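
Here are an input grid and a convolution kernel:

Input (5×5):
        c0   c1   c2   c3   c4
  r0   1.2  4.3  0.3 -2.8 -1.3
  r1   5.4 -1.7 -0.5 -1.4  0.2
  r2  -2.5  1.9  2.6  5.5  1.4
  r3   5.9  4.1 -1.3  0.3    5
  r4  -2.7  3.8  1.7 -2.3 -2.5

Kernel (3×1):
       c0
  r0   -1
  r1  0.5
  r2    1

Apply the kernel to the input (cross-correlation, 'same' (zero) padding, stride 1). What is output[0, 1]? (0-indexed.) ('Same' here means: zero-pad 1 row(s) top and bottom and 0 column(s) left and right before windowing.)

The receptive field on the zero-padded input at this output position is [0 / 4.3 / -1.7]. Elementwise product with the kernel and sum: 0·-1 + 4.3·0.5 + -1.7·1.

0.45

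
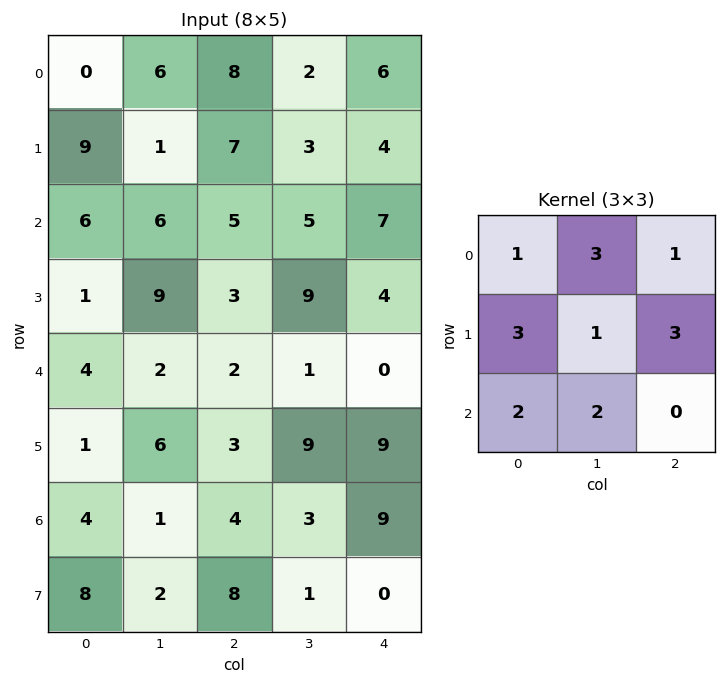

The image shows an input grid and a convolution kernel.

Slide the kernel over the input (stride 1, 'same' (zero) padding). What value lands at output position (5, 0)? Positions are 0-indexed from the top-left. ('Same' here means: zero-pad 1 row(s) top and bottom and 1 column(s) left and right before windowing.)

The receptive field on the zero-padded input at this output position is [0 4 2 / 0 1 6 / 0 4 1]. Elementwise product with the kernel and sum: 0·1 + 4·3 + 2·1 + 0·3 + 1·1 + 6·3 + 0·2 + 4·2.

41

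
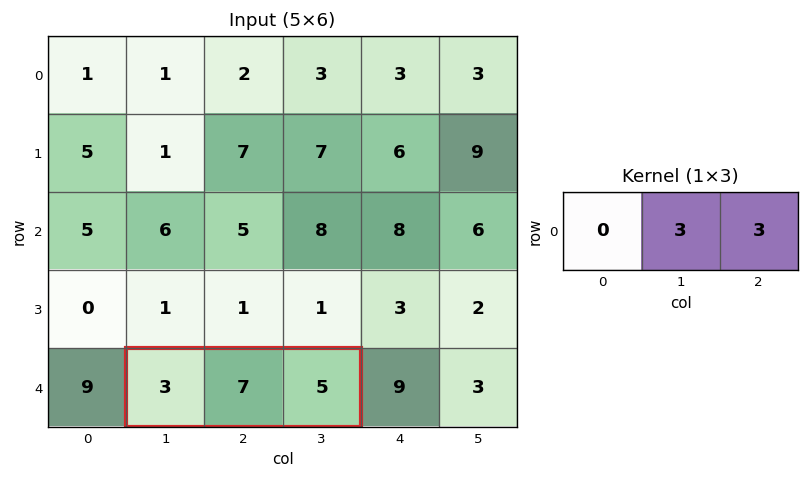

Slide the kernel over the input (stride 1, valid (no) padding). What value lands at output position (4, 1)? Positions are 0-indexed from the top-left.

36

The receptive field on the input at this output position is [3 7 5]. Elementwise product with the kernel and sum: 7·3 + 5·3.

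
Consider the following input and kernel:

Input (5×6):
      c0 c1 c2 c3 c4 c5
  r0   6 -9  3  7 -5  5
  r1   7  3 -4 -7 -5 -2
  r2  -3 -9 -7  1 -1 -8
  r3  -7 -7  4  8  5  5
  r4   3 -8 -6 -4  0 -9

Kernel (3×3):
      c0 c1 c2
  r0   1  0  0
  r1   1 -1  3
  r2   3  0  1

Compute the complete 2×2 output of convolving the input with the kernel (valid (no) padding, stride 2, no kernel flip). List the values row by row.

-18 -31
12 -14

Output[0,0]: The receptive field on the input at this output position is [6 -9 3 / 7 3 -4 / -3 -9 -7]. Elementwise product with the kernel and sum: 6·1 + 7·1 + 3·-1 + -4·3 + -3·3 + -7·1.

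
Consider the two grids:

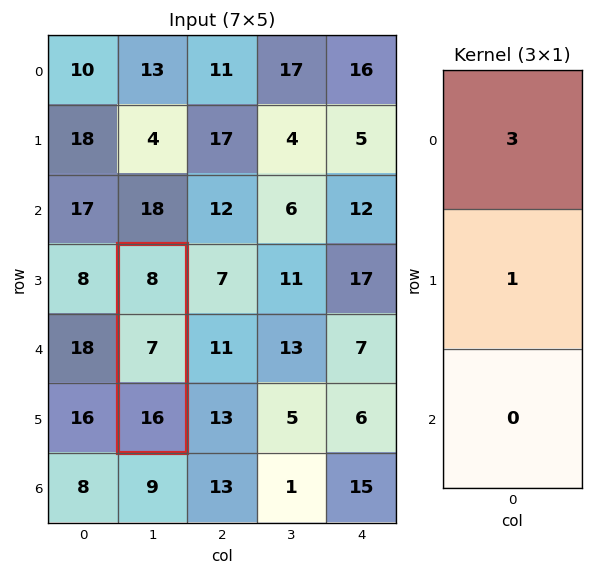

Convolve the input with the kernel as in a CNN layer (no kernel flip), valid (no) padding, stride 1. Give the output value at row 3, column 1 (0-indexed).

31

The receptive field on the input at this output position is [8 / 7 / 16]. Elementwise product with the kernel and sum: 8·3 + 7·1.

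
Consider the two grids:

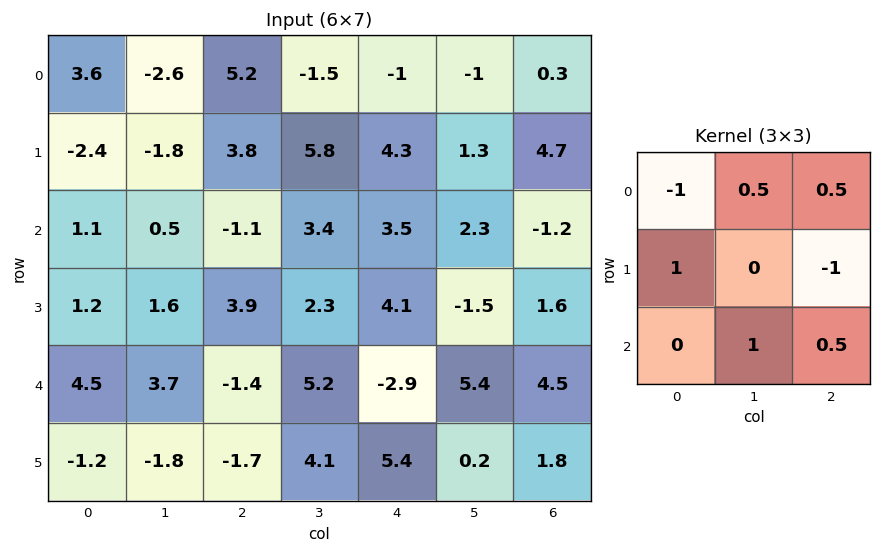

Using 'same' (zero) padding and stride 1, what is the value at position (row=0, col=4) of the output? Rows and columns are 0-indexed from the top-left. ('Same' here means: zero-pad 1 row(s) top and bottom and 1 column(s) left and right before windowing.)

4.45

The receptive field on the zero-padded input at this output position is [0 0 0 / -1.5 -1 -1 / 5.8 4.3 1.3]. Elementwise product with the kernel and sum: 0·-1 + 0·0.5 + 0·0.5 + -1.5·1 + -1·-1 + 4.3·1 + 1.3·0.5.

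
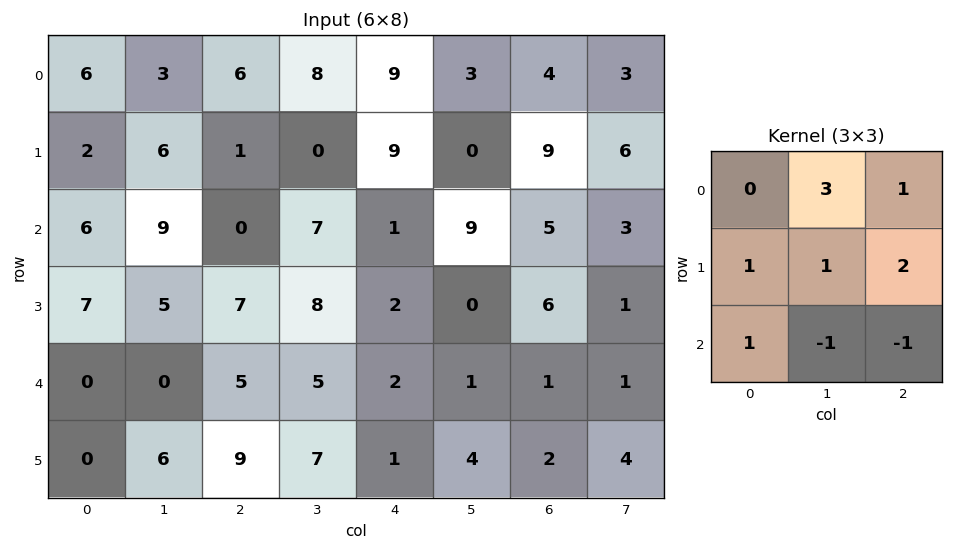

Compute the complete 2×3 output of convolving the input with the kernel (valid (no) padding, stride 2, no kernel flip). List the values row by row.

22 44 27
48 39 46

Output[0,0]: The receptive field on the input at this output position is [6 3 6 / 2 6 1 / 6 9 0]. Elementwise product with the kernel and sum: 3·3 + 6·1 + 2·1 + 6·1 + 1·2 + 6·1 + 9·-1 + 0·-1.
Output[0,1]: The receptive field on the input at this output position is [6 8 9 / 1 0 9 / 0 7 1]. Elementwise product with the kernel and sum: 8·3 + 9·1 + 1·1 + 0·1 + 9·2 + 0·1 + 7·-1 + 1·-1.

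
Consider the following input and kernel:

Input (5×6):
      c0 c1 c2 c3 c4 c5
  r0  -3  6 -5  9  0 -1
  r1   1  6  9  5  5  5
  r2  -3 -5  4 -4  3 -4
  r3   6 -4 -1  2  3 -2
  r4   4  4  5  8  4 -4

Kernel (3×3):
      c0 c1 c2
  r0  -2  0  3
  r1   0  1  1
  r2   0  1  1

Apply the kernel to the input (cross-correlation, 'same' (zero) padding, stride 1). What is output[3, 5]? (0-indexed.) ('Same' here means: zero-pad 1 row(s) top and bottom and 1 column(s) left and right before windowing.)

The receptive field on the zero-padded input at this output position is [3 -4 0 / 3 -2 0 / 4 -4 0]. Elementwise product with the kernel and sum: 3·-2 + 0·3 + -2·1 + 0·1 + -4·1 + 0·1.

-12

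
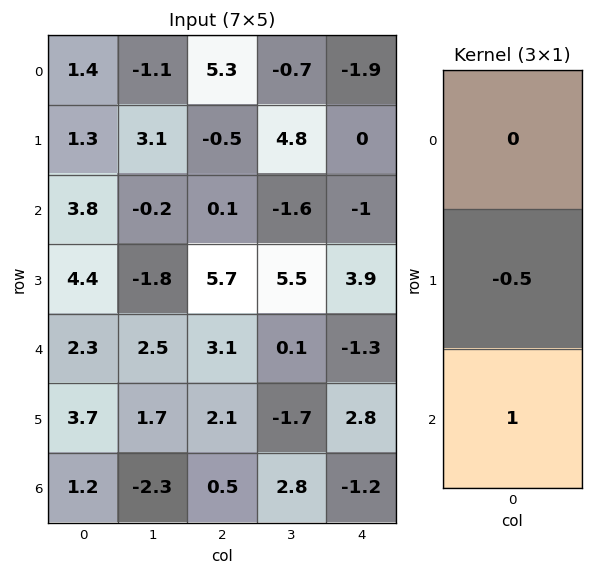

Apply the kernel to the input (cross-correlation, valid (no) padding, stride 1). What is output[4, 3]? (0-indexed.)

3.65

The receptive field on the input at this output position is [0.1 / -1.7 / 2.8]. Elementwise product with the kernel and sum: -1.7·-0.5 + 2.8·1.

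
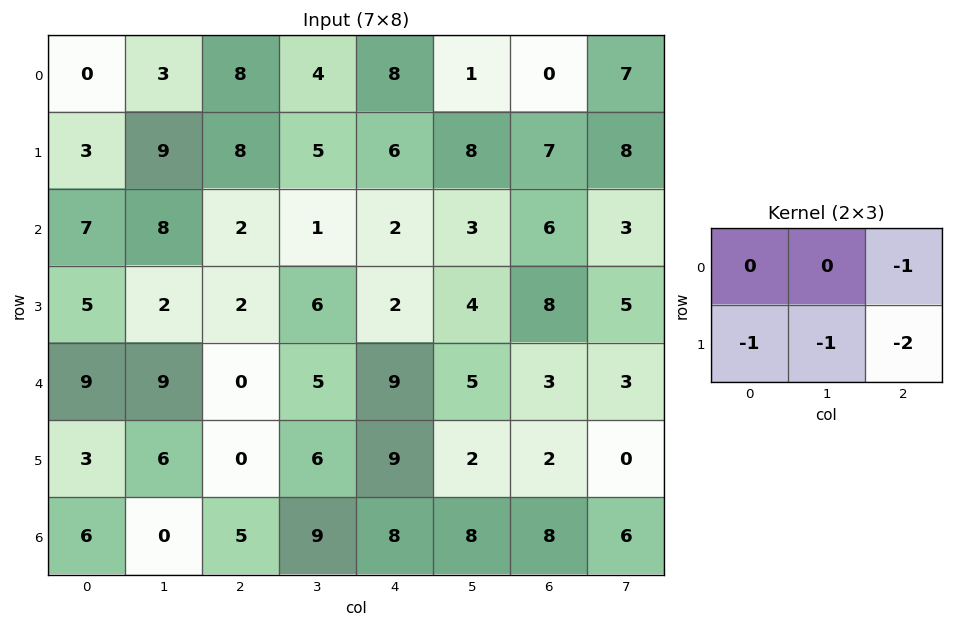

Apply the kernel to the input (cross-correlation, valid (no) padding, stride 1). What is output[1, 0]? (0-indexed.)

-27

The receptive field on the input at this output position is [3 9 8 / 7 8 2]. Elementwise product with the kernel and sum: 8·-1 + 7·-1 + 8·-1 + 2·-2.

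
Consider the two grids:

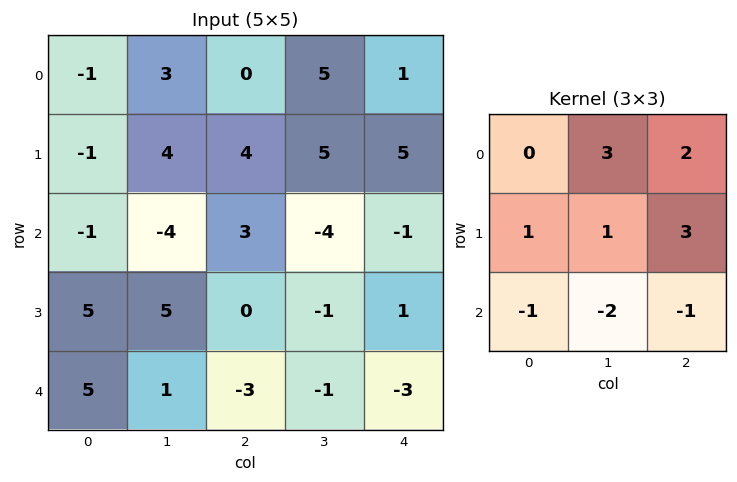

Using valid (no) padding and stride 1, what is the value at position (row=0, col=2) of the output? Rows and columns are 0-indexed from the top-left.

The receptive field on the input at this output position is [0 5 1 / 4 5 5 / 3 -4 -1]. Elementwise product with the kernel and sum: 5·3 + 1·2 + 4·1 + 5·1 + 5·3 + 3·-1 + -4·-2 + -1·-1.

47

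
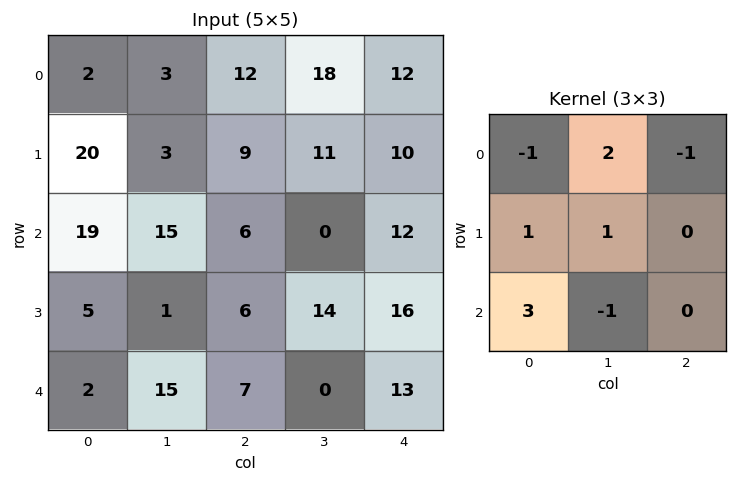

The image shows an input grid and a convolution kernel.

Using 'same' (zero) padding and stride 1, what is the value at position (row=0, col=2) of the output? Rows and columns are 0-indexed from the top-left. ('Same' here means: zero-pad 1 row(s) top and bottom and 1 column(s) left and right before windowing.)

15

The receptive field on the zero-padded input at this output position is [0 0 0 / 3 12 18 / 3 9 11]. Elementwise product with the kernel and sum: 0·-1 + 0·2 + 0·-1 + 3·1 + 12·1 + 3·3 + 9·-1.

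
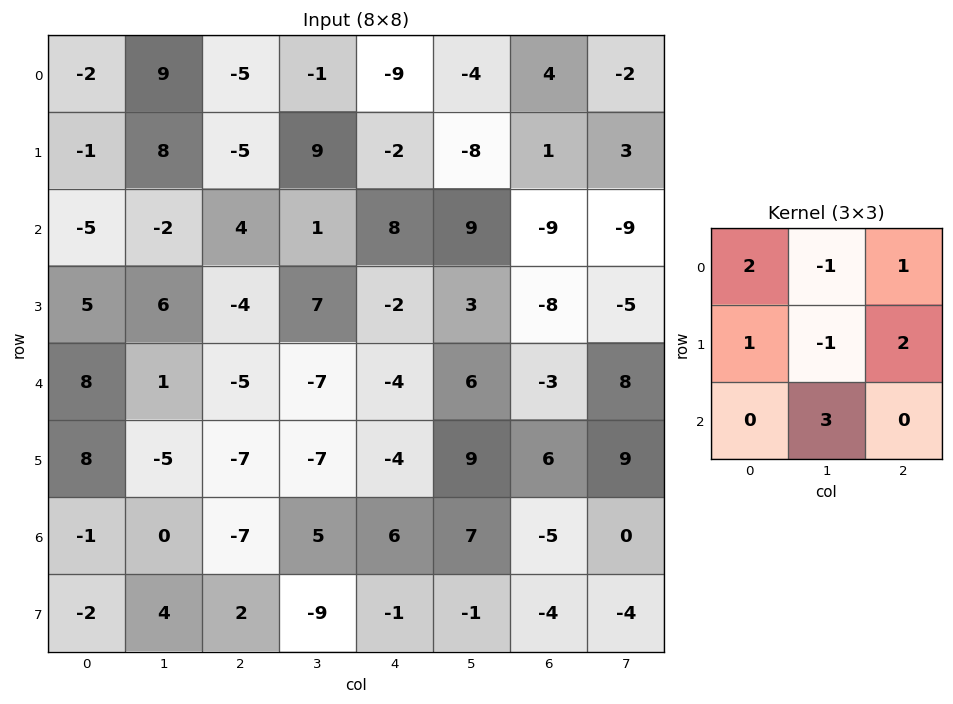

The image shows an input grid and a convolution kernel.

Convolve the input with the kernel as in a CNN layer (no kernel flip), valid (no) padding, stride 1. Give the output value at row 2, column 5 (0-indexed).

The receptive field on the input at this output position is [9 -9 -9 / 3 -8 -5 / 6 -3 8]. Elementwise product with the kernel and sum: 9·2 + -9·-1 + -9·1 + 3·1 + -8·-1 + -5·2 + -3·3.

10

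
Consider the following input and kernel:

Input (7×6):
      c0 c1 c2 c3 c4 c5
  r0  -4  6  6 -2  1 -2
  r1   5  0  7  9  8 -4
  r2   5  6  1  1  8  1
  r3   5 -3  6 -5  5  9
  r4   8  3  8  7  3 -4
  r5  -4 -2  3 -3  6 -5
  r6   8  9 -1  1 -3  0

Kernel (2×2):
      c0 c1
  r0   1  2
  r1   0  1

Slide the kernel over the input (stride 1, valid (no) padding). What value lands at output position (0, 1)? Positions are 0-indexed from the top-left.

The receptive field on the input at this output position is [6 6 / 0 7]. Elementwise product with the kernel and sum: 6·1 + 6·2 + 7·1.

25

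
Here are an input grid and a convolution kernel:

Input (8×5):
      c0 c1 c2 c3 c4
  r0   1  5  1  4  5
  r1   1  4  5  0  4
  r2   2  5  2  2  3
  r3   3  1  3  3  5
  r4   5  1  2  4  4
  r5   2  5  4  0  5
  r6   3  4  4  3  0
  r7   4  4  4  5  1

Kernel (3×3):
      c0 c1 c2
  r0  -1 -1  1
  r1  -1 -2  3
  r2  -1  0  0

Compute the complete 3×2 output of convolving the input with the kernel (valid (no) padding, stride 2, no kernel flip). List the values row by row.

Output[0,0]: The receptive field on the input at this output position is [1 5 1 / 1 4 5 / 2 5 2]. Elementwise product with the kernel and sum: 1·-1 + 5·-1 + 1·1 + 1·-1 + 4·-2 + 5·3 + 2·-1.

-1 5
-6 3
-7 5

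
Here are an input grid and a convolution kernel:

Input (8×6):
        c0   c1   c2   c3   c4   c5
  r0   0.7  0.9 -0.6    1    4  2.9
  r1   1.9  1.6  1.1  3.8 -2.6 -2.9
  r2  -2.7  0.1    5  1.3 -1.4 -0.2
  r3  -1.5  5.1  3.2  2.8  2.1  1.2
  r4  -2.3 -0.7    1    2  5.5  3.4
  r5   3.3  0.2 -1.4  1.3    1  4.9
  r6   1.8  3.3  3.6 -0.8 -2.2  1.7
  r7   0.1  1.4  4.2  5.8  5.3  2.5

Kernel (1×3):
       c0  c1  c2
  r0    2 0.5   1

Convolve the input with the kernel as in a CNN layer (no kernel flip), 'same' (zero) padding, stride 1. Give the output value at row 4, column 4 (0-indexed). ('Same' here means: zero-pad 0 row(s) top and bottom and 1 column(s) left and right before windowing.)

10.15

The receptive field on the zero-padded input at this output position is [2 5.5 3.4]. Elementwise product with the kernel and sum: 2·2 + 5.5·0.5 + 3.4·1.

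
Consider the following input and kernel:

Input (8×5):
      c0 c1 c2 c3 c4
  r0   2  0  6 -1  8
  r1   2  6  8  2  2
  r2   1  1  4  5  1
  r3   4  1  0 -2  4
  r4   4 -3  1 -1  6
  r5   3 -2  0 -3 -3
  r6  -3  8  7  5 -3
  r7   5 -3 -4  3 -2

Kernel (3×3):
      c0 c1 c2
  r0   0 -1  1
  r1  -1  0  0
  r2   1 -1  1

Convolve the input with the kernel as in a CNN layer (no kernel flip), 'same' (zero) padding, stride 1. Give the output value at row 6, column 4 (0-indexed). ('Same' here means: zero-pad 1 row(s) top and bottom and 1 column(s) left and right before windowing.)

3

The receptive field on the zero-padded input at this output position is [-3 -3 0 / 5 -3 0 / 3 -2 0]. Elementwise product with the kernel and sum: -3·-1 + 0·1 + 5·-1 + 3·1 + -2·-1 + 0·1.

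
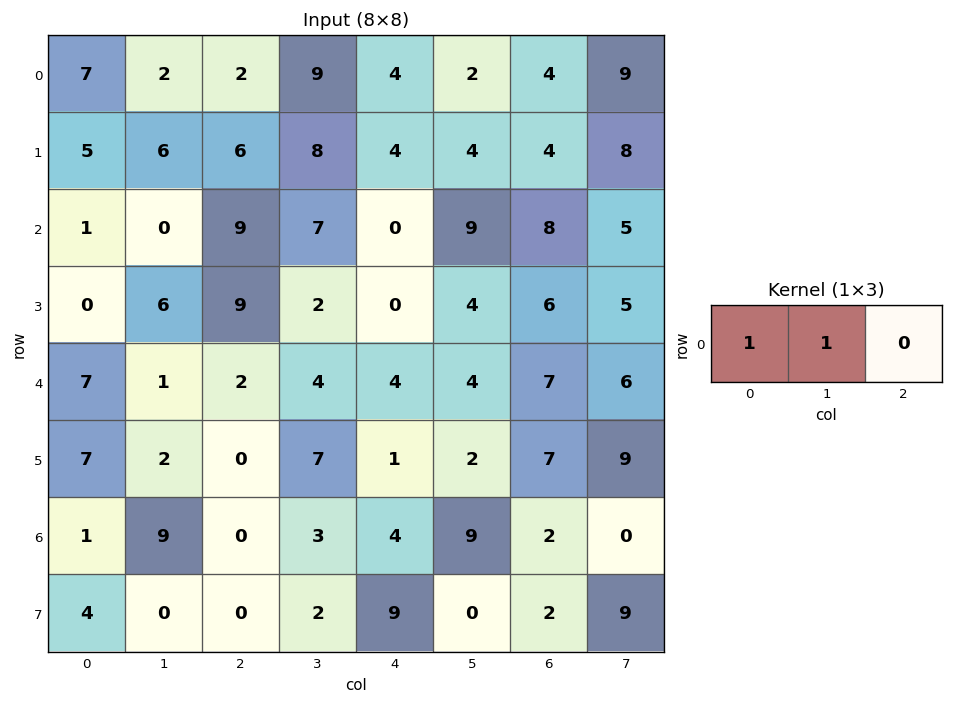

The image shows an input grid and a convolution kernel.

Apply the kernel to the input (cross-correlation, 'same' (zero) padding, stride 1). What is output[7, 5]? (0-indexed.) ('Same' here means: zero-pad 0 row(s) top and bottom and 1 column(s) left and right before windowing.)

9

The receptive field on the zero-padded input at this output position is [9 0 2]. Elementwise product with the kernel and sum: 9·1 + 0·1.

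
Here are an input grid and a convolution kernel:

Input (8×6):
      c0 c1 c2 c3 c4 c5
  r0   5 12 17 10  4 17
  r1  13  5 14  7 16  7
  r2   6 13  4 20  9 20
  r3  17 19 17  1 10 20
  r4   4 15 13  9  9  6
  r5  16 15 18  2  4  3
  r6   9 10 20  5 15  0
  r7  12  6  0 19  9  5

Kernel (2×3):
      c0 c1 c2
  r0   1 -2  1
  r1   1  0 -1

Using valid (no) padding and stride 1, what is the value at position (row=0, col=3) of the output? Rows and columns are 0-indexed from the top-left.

19

The receptive field on the input at this output position is [10 4 17 / 7 16 7]. Elementwise product with the kernel and sum: 10·1 + 4·-2 + 17·1 + 7·1 + 7·-1.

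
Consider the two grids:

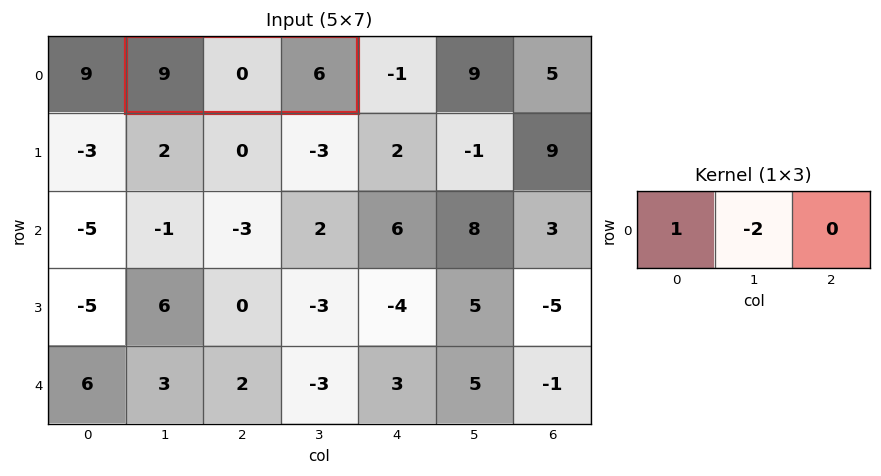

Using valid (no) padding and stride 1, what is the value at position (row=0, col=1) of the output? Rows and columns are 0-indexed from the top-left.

9

The receptive field on the input at this output position is [9 0 6]. Elementwise product with the kernel and sum: 9·1 + 0·-2.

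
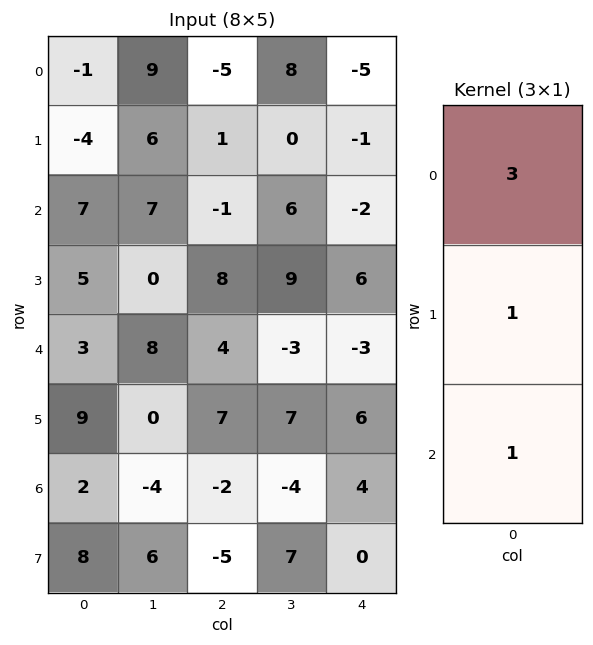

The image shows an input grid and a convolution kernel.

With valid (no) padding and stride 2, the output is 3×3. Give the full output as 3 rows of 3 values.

Output[0,0]: The receptive field on the input at this output position is [-1 / -4 / 7]. Elementwise product with the kernel and sum: -1·3 + -4·1 + 7·1.
Output[0,1]: The receptive field on the input at this output position is [-5 / 1 / -1]. Elementwise product with the kernel and sum: -5·3 + 1·1 + -1·1.

0 -15 -18
29 9 -3
20 17 1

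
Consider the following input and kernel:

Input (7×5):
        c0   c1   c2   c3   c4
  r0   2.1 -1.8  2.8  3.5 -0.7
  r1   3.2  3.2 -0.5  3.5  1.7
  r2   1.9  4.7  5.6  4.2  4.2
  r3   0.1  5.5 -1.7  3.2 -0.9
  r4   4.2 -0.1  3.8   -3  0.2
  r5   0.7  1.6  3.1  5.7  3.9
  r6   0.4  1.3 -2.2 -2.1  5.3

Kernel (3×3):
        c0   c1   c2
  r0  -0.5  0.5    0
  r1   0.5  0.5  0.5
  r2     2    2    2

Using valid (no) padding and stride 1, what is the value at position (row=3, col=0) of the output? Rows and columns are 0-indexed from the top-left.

The receptive field on the input at this output position is [0.1 5.5 -1.7 / 4.2 -0.1 3.8 / 0.7 1.6 3.1]. Elementwise product with the kernel and sum: 0.1·-0.5 + 5.5·0.5 + 4.2·0.5 + -0.1·0.5 + 3.8·0.5 + 0.7·2 + 1.6·2 + 3.1·2.

17.45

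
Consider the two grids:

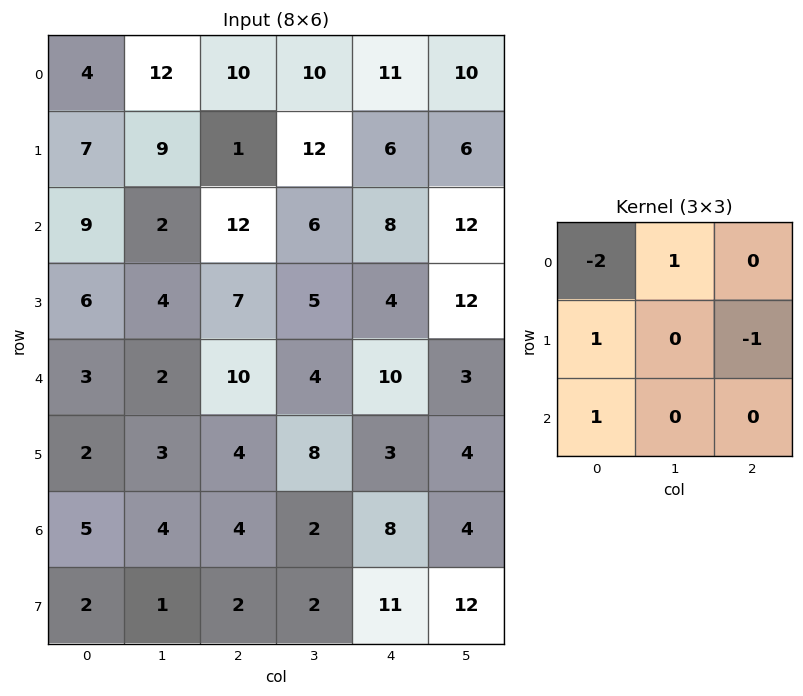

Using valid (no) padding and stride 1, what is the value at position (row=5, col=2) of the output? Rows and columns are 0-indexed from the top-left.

-2

The receptive field on the input at this output position is [4 8 3 / 4 2 8 / 2 2 11]. Elementwise product with the kernel and sum: 4·-2 + 8·1 + 4·1 + 8·-1 + 2·1.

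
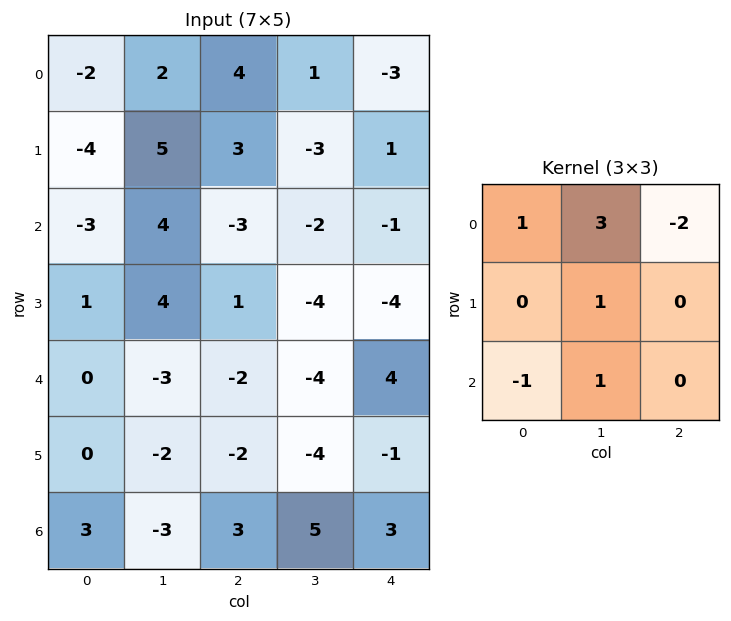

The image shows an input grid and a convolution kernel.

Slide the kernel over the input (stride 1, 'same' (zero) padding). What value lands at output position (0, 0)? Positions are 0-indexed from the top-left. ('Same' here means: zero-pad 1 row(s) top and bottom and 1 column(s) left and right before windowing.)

-6

The receptive field on the zero-padded input at this output position is [0 0 0 / 0 -2 2 / 0 -4 5]. Elementwise product with the kernel and sum: 0·1 + 0·3 + 0·-2 + -2·1 + 0·-1 + -4·1.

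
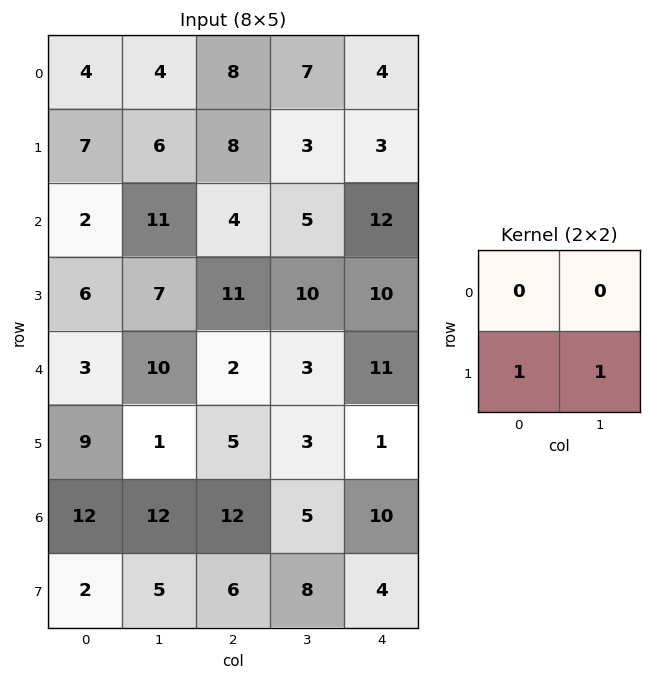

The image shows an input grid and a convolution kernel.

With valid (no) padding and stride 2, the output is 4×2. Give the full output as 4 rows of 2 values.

13 11
13 21
10 8
7 14

Output[0,0]: The receptive field on the input at this output position is [4 4 / 7 6]. Elementwise product with the kernel and sum: 7·1 + 6·1.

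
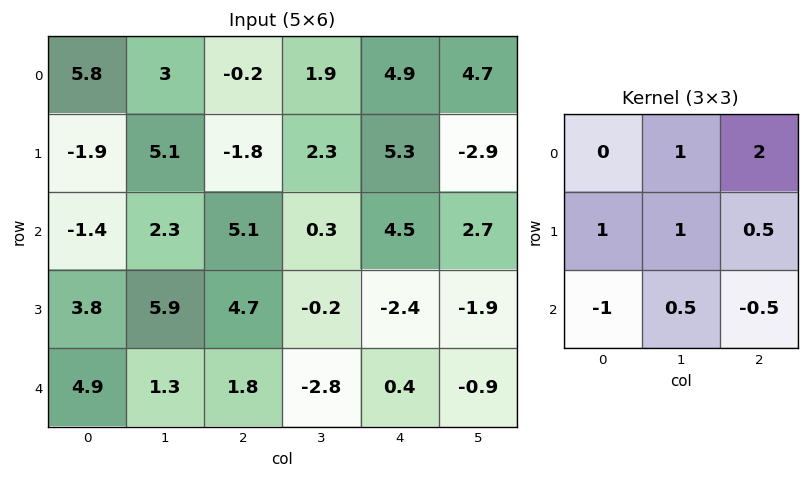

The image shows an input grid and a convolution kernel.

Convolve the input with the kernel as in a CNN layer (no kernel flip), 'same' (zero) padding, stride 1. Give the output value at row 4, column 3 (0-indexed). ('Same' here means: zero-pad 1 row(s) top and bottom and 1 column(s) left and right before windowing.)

The receptive field on the zero-padded input at this output position is [4.7 -0.2 -2.4 / 1.8 -2.8 0.4 / 0 0 0]. Elementwise product with the kernel and sum: -0.2·1 + -2.4·2 + 1.8·1 + -2.8·1 + 0.4·0.5 + 0·-1 + 0·0.5 + 0·-0.5.

-5.8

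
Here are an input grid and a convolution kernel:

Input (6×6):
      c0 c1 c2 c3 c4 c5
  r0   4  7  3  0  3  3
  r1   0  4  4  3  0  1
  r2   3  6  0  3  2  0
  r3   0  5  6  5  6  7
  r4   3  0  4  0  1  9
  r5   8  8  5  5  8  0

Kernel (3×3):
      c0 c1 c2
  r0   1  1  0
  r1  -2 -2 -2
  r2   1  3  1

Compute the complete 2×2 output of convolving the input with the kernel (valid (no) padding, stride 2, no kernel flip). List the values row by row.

Output[0,0]: The receptive field on the input at this output position is [4 7 3 / 0 4 4 / 3 6 0]. Elementwise product with the kernel and sum: 4·1 + 7·1 + 0·-2 + 4·-2 + 4·-2 + 3·1 + 6·3 + 0·1.

16 0
-6 -26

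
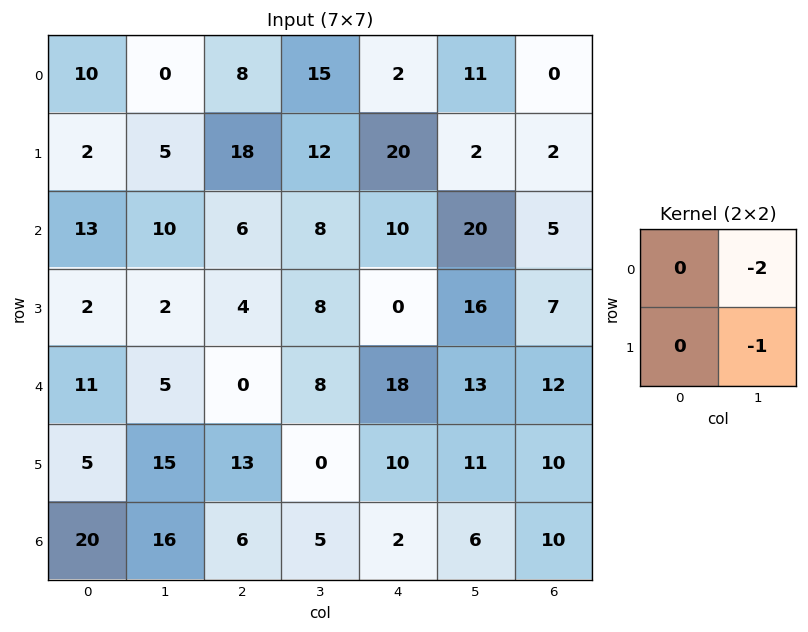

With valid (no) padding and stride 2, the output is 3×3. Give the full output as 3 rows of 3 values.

-5 -42 -24
-22 -24 -56
-25 -16 -37

Output[0,0]: The receptive field on the input at this output position is [10 0 / 2 5]. Elementwise product with the kernel and sum: 0·-2 + 5·-1.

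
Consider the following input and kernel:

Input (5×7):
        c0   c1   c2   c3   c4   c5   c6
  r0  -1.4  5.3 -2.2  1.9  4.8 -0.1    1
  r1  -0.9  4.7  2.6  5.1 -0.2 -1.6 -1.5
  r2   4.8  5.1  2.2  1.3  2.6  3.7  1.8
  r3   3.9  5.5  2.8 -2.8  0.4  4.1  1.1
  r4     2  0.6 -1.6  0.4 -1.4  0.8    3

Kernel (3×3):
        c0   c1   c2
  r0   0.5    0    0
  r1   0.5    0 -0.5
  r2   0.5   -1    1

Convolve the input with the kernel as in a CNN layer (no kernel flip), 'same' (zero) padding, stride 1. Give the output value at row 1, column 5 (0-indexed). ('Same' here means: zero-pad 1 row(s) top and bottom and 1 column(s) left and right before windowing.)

The receptive field on the zero-padded input at this output position is [4.8 -0.1 1 / -0.2 -1.6 -1.5 / 2.6 3.7 1.8]. Elementwise product with the kernel and sum: 4.8·0.5 + -0.2·0.5 + -1.5·-0.5 + 2.6·0.5 + 3.7·-1 + 1.8·1.

2.45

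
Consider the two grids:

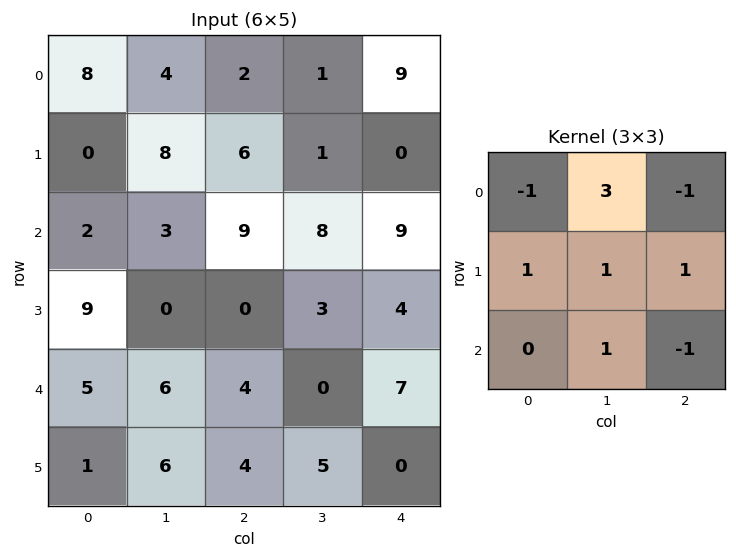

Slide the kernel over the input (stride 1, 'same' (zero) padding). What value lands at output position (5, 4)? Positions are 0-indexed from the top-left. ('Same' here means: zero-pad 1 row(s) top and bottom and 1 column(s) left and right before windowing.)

The receptive field on the zero-padded input at this output position is [0 7 0 / 5 0 0 / 0 0 0]. Elementwise product with the kernel and sum: 0·-1 + 7·3 + 0·-1 + 5·1 + 0·1 + 0·1 + 0·1 + 0·-1.

26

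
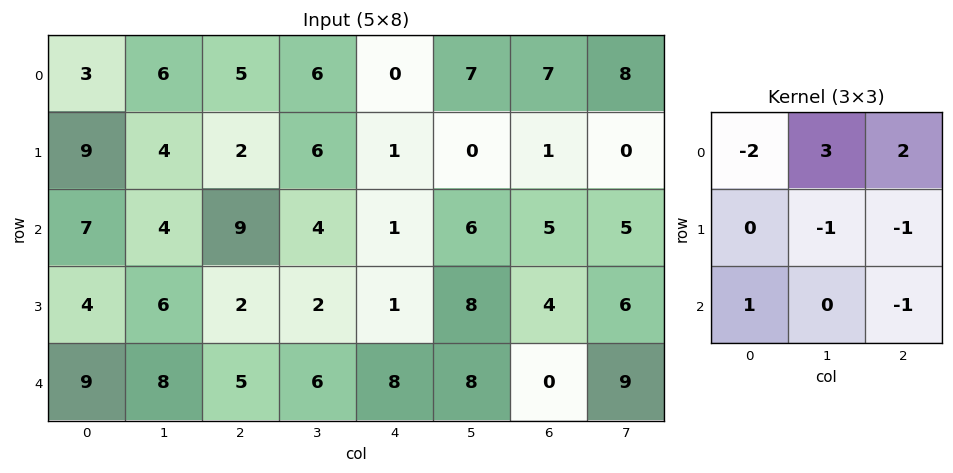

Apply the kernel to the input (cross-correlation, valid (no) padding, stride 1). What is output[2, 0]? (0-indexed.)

12

The receptive field on the input at this output position is [7 4 9 / 4 6 2 / 9 8 5]. Elementwise product with the kernel and sum: 7·-2 + 4·3 + 9·2 + 6·-1 + 2·-1 + 9·1 + 5·-1.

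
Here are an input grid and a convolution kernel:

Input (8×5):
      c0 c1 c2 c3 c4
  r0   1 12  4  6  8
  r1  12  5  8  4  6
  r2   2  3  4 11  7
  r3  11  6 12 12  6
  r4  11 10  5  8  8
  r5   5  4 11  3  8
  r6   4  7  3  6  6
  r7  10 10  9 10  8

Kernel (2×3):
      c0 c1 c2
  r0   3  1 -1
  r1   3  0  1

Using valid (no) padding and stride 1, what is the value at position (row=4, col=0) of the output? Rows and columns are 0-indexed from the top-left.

64

The receptive field on the input at this output position is [11 10 5 / 5 4 11]. Elementwise product with the kernel and sum: 11·3 + 10·1 + 5·-1 + 5·3 + 11·1.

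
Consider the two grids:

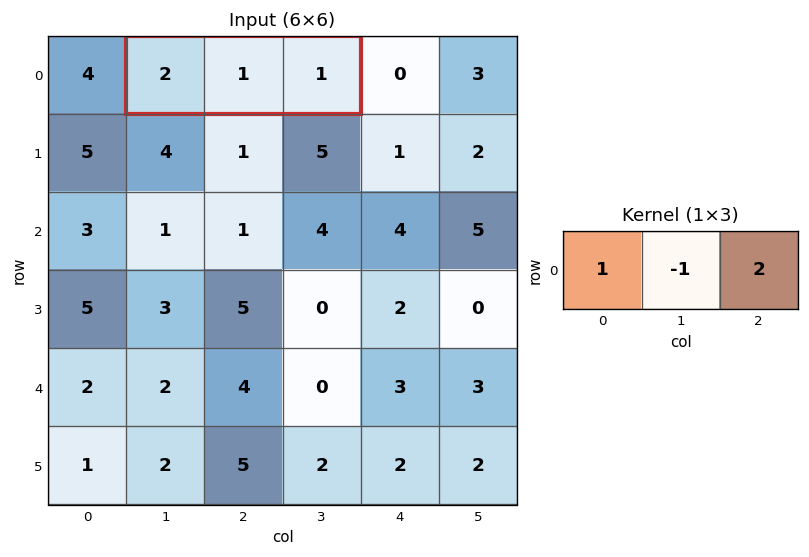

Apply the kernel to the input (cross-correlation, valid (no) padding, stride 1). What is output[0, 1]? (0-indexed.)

3

The receptive field on the input at this output position is [2 1 1]. Elementwise product with the kernel and sum: 2·1 + 1·-1 + 1·2.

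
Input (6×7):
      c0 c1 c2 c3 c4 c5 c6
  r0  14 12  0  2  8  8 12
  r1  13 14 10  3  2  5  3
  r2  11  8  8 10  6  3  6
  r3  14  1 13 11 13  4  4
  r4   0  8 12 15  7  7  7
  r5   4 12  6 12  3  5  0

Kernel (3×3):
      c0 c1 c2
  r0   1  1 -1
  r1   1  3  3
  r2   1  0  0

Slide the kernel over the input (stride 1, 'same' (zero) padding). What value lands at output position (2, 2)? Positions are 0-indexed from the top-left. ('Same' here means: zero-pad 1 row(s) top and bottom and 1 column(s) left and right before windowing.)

84

The receptive field on the zero-padded input at this output position is [14 10 3 / 8 8 10 / 1 13 11]. Elementwise product with the kernel and sum: 14·1 + 10·1 + 3·-1 + 8·1 + 8·3 + 10·3 + 1·1.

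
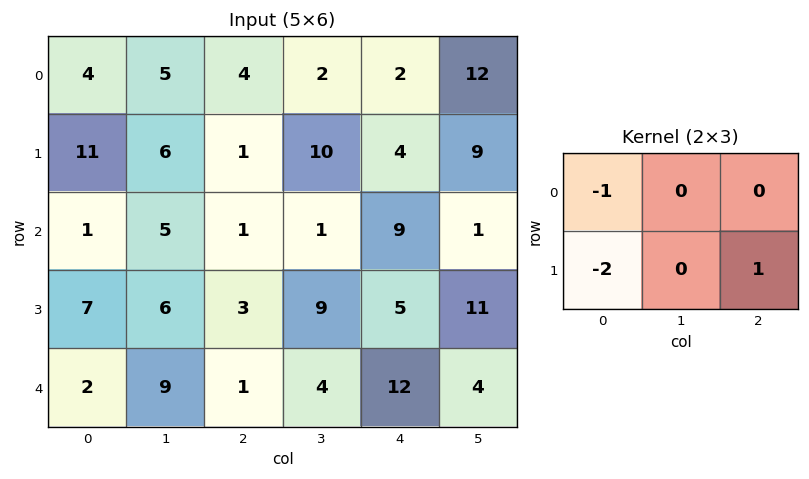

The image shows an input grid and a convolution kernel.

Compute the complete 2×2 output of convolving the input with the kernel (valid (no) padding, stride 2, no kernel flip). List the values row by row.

Output[0,0]: The receptive field on the input at this output position is [4 5 4 / 11 6 1]. Elementwise product with the kernel and sum: 4·-1 + 11·-2 + 1·1.

-25 -2
-12 -2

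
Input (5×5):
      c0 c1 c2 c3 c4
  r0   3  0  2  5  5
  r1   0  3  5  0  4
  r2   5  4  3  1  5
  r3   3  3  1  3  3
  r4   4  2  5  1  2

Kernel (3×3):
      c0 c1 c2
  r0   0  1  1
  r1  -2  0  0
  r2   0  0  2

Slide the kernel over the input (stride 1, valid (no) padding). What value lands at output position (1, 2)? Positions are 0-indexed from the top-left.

The receptive field on the input at this output position is [5 0 4 / 3 1 5 / 1 3 3]. Elementwise product with the kernel and sum: 0·1 + 4·1 + 3·-2 + 3·2.

4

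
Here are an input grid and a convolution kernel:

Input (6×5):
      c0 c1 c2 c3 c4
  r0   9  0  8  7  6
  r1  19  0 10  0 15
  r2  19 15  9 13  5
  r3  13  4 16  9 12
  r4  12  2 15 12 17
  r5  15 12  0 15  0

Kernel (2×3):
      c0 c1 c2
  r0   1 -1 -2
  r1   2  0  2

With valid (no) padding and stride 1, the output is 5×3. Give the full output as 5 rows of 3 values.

51 -22 39
55 46 8
44 6 42
31 -2 47
10 17 -31

Output[0,0]: The receptive field on the input at this output position is [9 0 8 / 19 0 10]. Elementwise product with the kernel and sum: 9·1 + 0·-1 + 8·-2 + 19·2 + 10·2.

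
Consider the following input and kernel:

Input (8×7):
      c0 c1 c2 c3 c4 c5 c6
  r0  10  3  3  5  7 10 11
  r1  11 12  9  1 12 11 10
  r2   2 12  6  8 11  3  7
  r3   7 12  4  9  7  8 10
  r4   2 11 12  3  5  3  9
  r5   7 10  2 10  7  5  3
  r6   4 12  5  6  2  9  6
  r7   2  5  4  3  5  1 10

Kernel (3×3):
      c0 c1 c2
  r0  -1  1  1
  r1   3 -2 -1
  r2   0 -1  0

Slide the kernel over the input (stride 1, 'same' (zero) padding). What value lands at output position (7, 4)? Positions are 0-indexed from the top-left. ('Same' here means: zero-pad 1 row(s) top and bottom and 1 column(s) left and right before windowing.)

3

The receptive field on the zero-padded input at this output position is [6 2 9 / 3 5 1 / 0 0 0]. Elementwise product with the kernel and sum: 6·-1 + 2·1 + 9·1 + 3·3 + 5·-2 + 1·-1 + 0·-1.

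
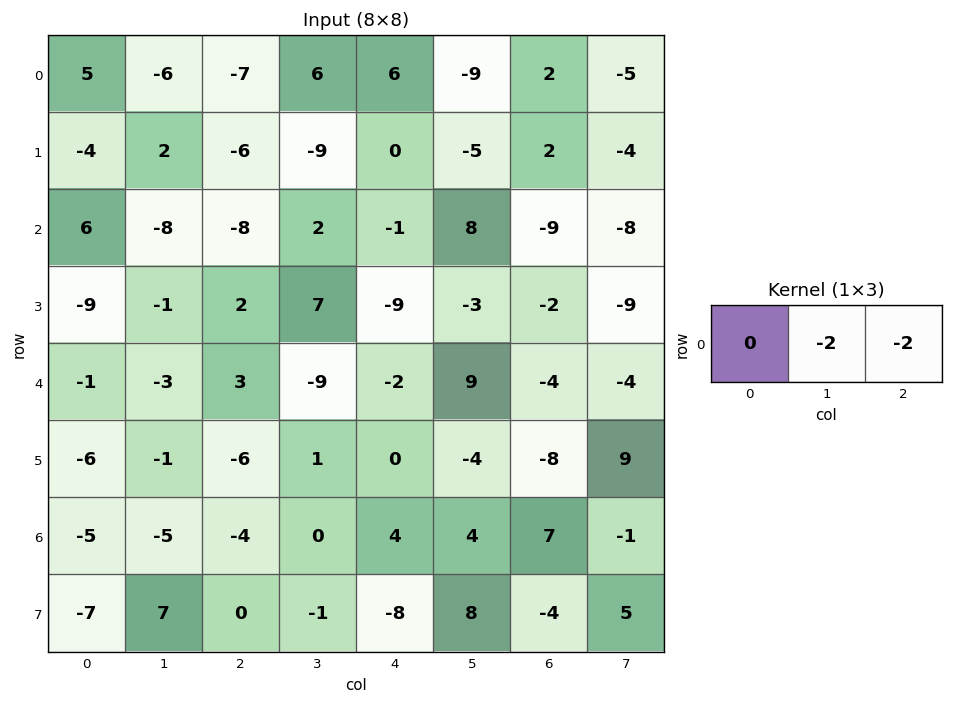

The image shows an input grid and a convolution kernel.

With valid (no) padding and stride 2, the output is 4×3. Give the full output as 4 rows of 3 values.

26 -24 14
32 -2 2
0 22 -10
18 -8 -22

Output[0,0]: The receptive field on the input at this output position is [5 -6 -7]. Elementwise product with the kernel and sum: -6·-2 + -7·-2.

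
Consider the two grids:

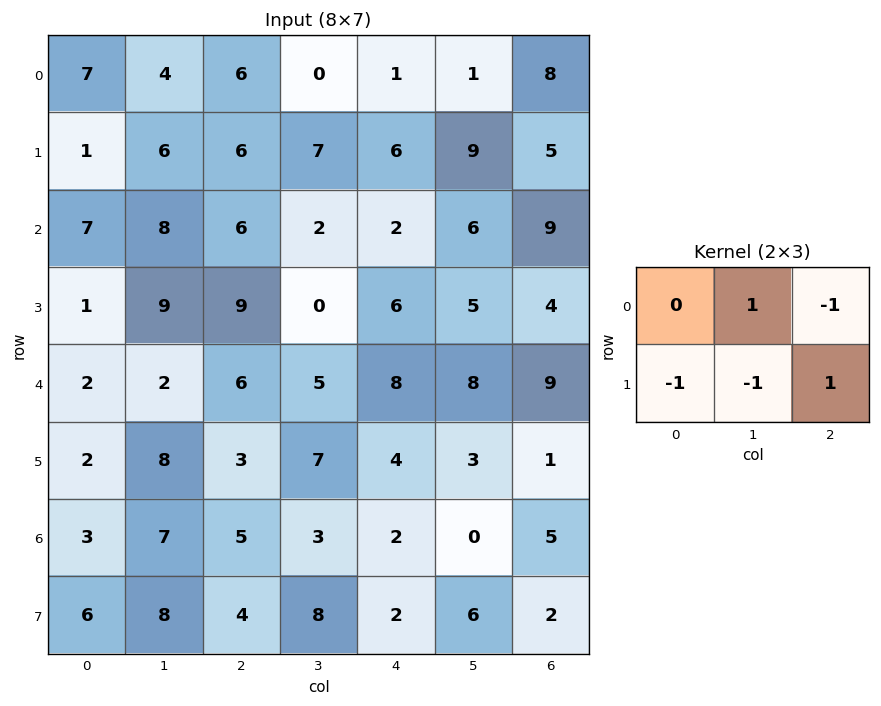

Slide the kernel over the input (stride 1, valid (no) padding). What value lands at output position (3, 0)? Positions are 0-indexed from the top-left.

2

The receptive field on the input at this output position is [1 9 9 / 2 2 6]. Elementwise product with the kernel and sum: 9·1 + 9·-1 + 2·-1 + 2·-1 + 6·1.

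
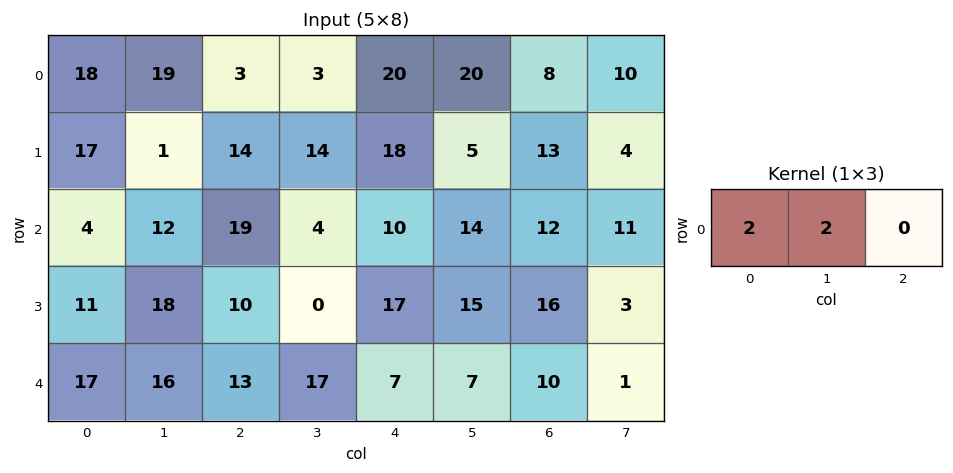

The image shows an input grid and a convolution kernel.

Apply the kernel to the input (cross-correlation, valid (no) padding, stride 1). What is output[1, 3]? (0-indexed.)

The receptive field on the input at this output position is [14 18 5]. Elementwise product with the kernel and sum: 14·2 + 18·2.

64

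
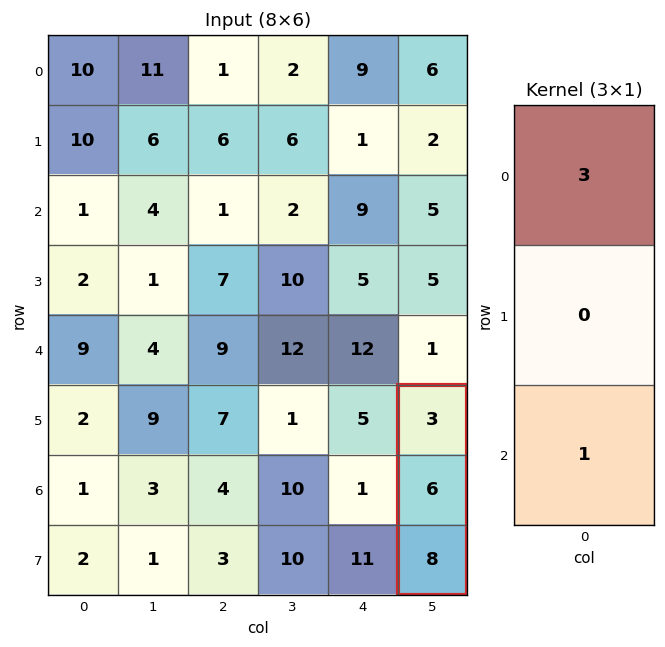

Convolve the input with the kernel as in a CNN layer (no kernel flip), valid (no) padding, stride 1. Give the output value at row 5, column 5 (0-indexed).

The receptive field on the input at this output position is [3 / 6 / 8]. Elementwise product with the kernel and sum: 3·3 + 8·1.

17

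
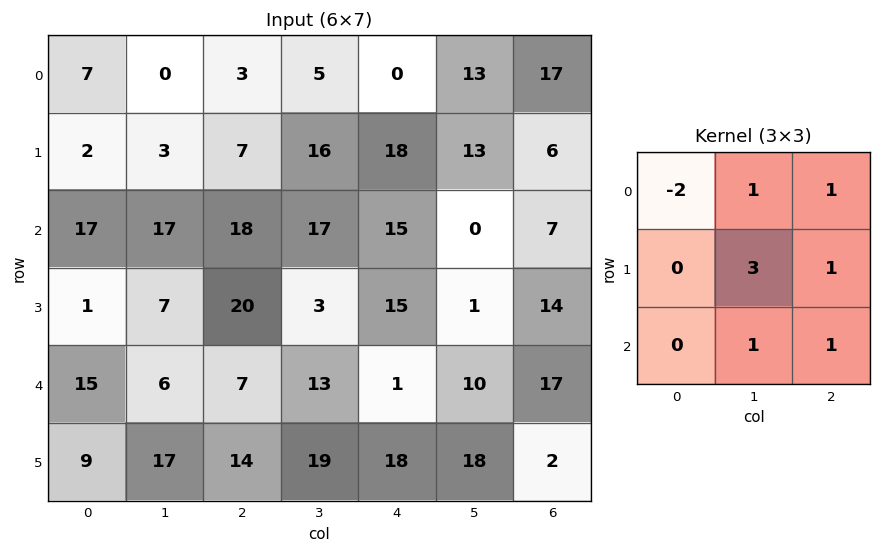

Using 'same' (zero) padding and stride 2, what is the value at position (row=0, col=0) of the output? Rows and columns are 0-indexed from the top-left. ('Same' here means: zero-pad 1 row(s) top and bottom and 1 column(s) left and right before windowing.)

The receptive field on the zero-padded input at this output position is [0 0 0 / 0 7 0 / 0 2 3]. Elementwise product with the kernel and sum: 0·-2 + 0·1 + 0·1 + 7·3 + 0·1 + 2·1 + 3·1.

26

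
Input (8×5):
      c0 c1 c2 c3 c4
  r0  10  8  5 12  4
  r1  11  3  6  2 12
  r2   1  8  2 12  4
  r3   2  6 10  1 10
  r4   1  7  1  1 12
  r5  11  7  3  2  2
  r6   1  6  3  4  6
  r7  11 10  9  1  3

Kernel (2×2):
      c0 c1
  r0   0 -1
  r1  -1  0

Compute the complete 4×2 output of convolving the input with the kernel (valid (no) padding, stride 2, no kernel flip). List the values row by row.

-19 -18
-10 -22
-18 -4
-17 -13

Output[0,0]: The receptive field on the input at this output position is [10 8 / 11 3]. Elementwise product with the kernel and sum: 8·-1 + 11·-1.
Output[0,1]: The receptive field on the input at this output position is [5 12 / 6 2]. Elementwise product with the kernel and sum: 12·-1 + 6·-1.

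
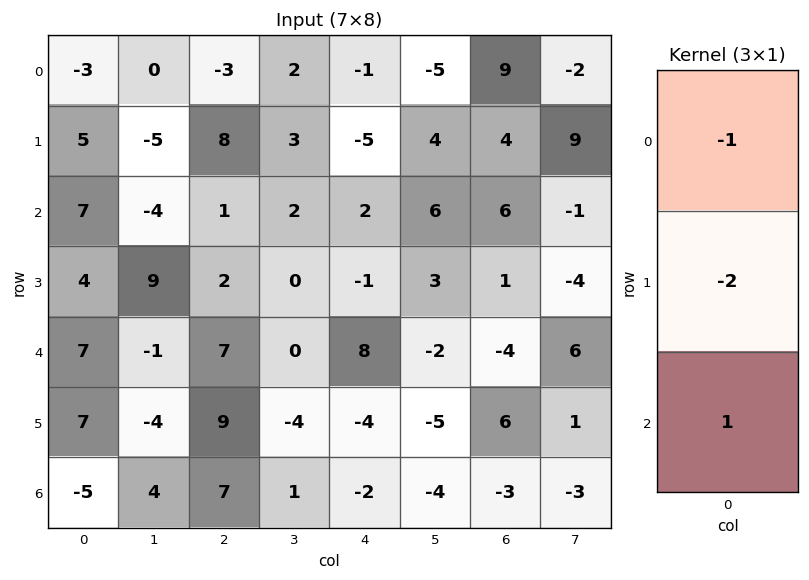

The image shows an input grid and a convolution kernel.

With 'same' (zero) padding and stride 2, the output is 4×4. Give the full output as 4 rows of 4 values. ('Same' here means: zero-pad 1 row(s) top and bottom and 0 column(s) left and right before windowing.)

11 14 -3 -14
-15 -8 0 -15
-11 -7 -19 13
3 -23 8 0

Output[0,0]: The receptive field on the zero-padded input at this output position is [0 / -3 / 5]. Elementwise product with the kernel and sum: 0·-1 + -3·-2 + 5·1.
Output[0,1]: The receptive field on the zero-padded input at this output position is [0 / -3 / 8]. Elementwise product with the kernel and sum: 0·-1 + -3·-2 + 8·1.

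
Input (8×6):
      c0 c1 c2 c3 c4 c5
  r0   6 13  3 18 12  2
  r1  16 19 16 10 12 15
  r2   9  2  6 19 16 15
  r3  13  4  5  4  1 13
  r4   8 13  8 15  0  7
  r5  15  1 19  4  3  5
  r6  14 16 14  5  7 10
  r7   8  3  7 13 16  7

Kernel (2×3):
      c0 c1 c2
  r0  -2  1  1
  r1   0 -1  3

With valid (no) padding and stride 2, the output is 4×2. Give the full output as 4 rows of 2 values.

Output[0,0]: The receptive field on the input at this output position is [6 13 3 / 16 19 16]. Elementwise product with the kernel and sum: 6·-2 + 13·1 + 3·1 + 19·-1 + 16·3.

33 50
1 22
61 4
20 19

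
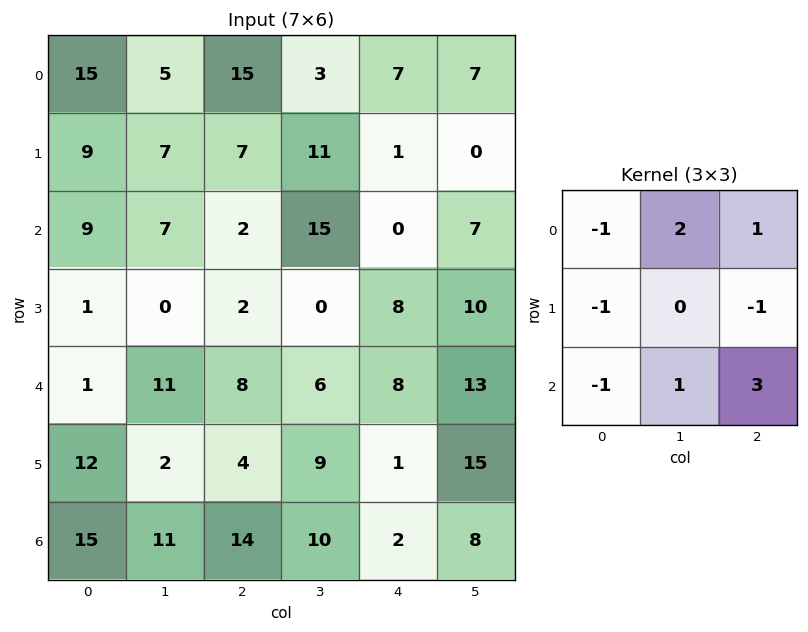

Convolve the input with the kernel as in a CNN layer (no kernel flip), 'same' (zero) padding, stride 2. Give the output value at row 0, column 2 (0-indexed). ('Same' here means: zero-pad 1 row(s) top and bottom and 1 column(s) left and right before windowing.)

-20

The receptive field on the zero-padded input at this output position is [0 0 0 / 3 7 7 / 11 1 0]. Elementwise product with the kernel and sum: 0·-1 + 0·2 + 0·1 + 3·-1 + 7·-1 + 11·-1 + 1·1 + 0·3.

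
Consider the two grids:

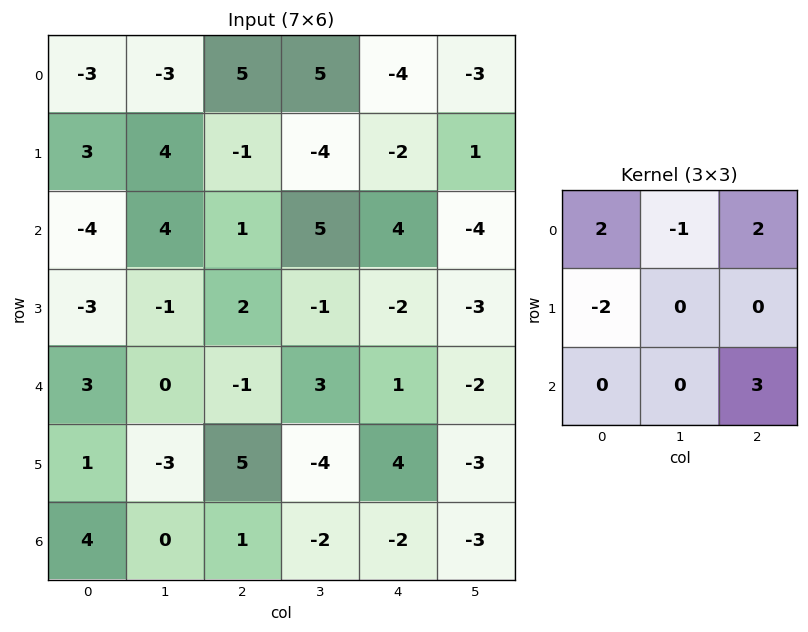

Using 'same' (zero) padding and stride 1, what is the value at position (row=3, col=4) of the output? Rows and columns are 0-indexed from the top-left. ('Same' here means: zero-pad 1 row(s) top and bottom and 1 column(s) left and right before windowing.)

The receptive field on the zero-padded input at this output position is [5 4 -4 / -1 -2 -3 / 3 1 -2]. Elementwise product with the kernel and sum: 5·2 + 4·-1 + -4·2 + -1·-2 + -2·3.

-6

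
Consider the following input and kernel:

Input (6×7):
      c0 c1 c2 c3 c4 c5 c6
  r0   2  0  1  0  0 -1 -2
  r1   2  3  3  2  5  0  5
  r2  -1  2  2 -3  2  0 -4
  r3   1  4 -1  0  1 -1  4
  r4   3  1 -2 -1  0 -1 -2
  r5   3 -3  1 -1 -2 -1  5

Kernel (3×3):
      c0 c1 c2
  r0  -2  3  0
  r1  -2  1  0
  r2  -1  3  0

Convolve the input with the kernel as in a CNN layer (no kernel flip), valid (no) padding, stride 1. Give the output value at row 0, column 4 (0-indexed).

-15

The receptive field on the input at this output position is [0 -1 -2 / 5 0 5 / 2 0 -4]. Elementwise product with the kernel and sum: 0·-2 + -1·3 + 5·-2 + 0·1 + 2·-1 + 0·3.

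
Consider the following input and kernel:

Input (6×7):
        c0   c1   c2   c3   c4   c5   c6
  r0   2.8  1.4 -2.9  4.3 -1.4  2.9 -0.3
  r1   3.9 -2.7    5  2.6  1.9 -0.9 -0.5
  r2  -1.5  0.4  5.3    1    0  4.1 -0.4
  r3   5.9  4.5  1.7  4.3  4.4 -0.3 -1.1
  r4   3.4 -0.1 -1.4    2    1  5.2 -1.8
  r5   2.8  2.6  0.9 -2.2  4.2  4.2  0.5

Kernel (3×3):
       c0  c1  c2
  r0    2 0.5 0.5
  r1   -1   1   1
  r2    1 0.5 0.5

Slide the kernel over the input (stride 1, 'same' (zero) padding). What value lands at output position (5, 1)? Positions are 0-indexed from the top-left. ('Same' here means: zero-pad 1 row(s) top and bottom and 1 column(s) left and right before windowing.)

6.75

The receptive field on the zero-padded input at this output position is [3.4 -0.1 -1.4 / 2.8 2.6 0.9 / 0 0 0]. Elementwise product with the kernel and sum: 3.4·2 + -0.1·0.5 + -1.4·0.5 + 2.8·-1 + 2.6·1 + 0.9·1 + 0·1 + 0·0.5 + 0·0.5.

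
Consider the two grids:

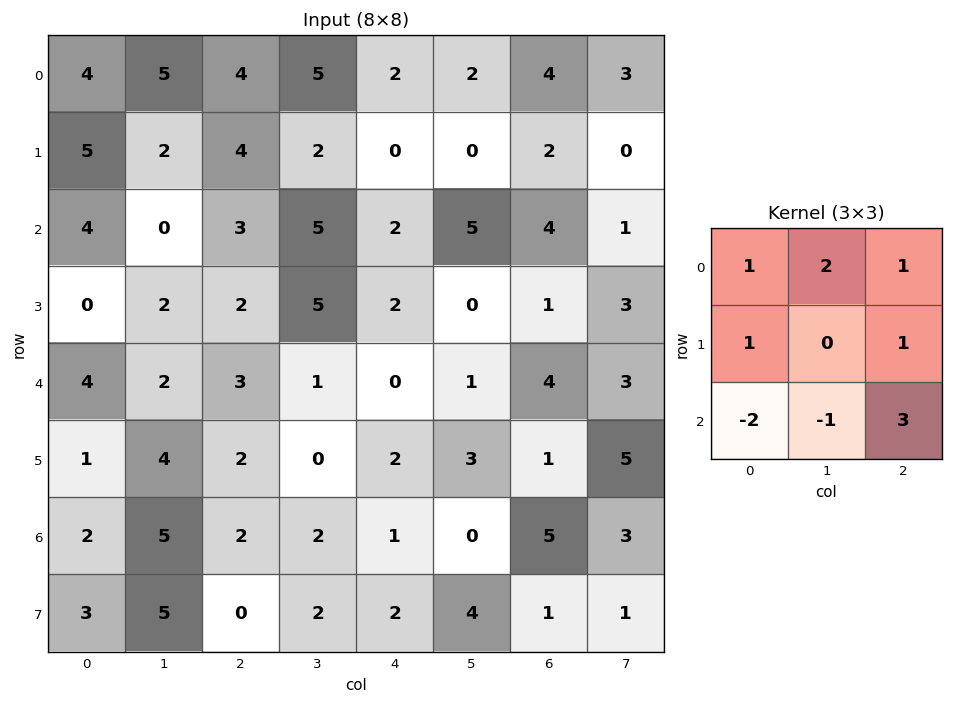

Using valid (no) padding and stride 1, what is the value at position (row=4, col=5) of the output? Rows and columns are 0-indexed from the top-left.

The receptive field on the input at this output position is [1 4 3 / 3 1 5 / 0 5 3]. Elementwise product with the kernel and sum: 1·1 + 4·2 + 3·1 + 3·1 + 5·1 + 0·-2 + 5·-1 + 3·3.

24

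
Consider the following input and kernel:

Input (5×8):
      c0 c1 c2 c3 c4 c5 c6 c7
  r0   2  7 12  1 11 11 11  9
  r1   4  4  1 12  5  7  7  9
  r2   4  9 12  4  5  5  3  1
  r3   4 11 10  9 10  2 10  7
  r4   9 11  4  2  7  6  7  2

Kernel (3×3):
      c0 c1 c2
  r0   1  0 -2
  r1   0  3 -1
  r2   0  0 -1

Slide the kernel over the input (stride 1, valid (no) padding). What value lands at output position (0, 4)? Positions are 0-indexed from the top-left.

The receptive field on the input at this output position is [11 11 11 / 5 7 7 / 5 5 3]. Elementwise product with the kernel and sum: 11·1 + 11·-2 + 7·3 + 7·-1 + 3·-1.

0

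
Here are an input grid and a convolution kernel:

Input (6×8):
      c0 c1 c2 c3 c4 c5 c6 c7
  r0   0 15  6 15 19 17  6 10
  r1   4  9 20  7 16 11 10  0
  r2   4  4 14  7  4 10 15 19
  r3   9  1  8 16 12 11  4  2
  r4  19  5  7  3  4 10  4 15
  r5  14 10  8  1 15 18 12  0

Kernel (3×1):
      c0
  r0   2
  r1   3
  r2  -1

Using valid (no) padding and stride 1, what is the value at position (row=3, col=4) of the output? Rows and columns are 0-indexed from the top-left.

21

The receptive field on the input at this output position is [12 / 4 / 15]. Elementwise product with the kernel and sum: 12·2 + 4·3 + 15·-1.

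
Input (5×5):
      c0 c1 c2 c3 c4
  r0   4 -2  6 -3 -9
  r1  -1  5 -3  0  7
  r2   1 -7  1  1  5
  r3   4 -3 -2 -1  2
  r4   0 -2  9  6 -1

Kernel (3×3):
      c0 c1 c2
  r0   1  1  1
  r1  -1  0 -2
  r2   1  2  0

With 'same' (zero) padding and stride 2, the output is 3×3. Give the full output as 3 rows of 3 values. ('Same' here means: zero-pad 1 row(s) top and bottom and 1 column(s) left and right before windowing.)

Output[0,0]: The receptive field on the zero-padded input at this output position is [0 0 0 / 0 4 -2 / 0 -1 5]. Elementwise product with the kernel and sum: 0·1 + 0·1 + 0·1 + 0·-1 + -2·-2 + 0·1 + -1·2.

2 7 17
26 0 9
5 -16 -5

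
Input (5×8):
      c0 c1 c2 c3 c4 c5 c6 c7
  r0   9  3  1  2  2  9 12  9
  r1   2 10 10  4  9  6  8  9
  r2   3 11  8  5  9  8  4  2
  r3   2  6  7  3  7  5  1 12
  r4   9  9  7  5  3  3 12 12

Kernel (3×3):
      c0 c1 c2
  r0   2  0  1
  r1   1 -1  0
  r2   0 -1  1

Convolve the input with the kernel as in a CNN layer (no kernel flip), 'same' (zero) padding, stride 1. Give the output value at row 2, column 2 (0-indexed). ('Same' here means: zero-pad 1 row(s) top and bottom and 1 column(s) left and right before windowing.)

The receptive field on the zero-padded input at this output position is [10 10 4 / 11 8 5 / 6 7 3]. Elementwise product with the kernel and sum: 10·2 + 4·1 + 11·1 + 8·-1 + 7·-1 + 3·1.

23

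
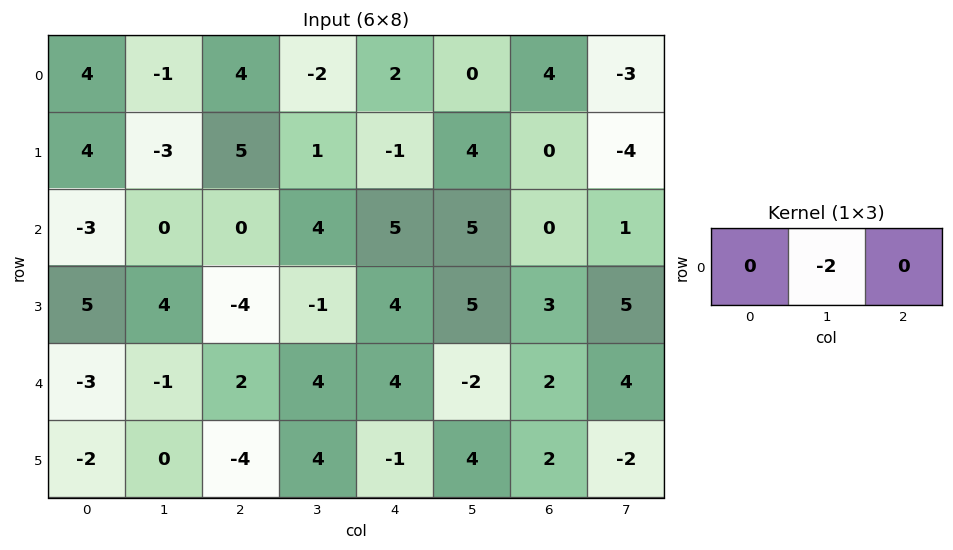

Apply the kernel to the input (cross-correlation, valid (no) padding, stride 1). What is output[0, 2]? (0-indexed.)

The receptive field on the input at this output position is [4 -2 2]. Elementwise product with the kernel and sum: -2·-2.

4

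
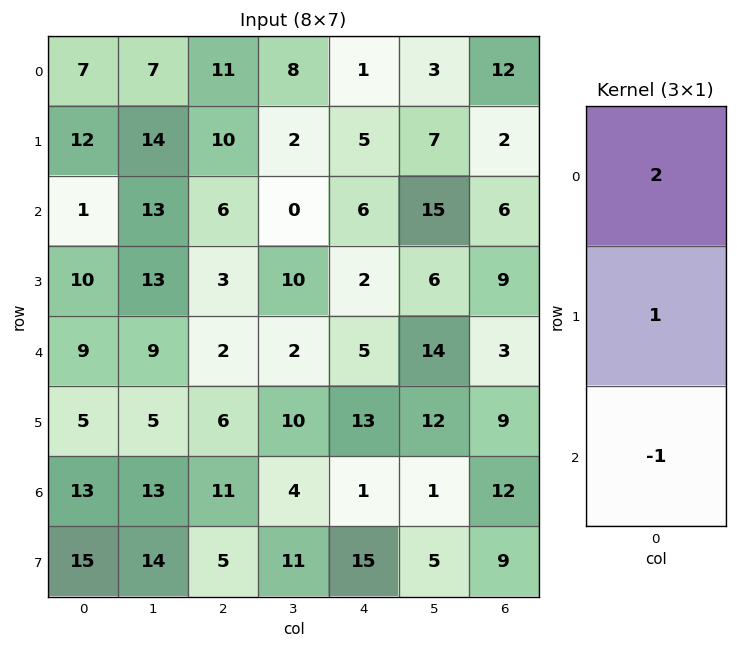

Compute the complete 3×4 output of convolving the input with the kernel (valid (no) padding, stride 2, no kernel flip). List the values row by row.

25 26 1 20
3 13 9 18
10 -1 22 3

Output[0,0]: The receptive field on the input at this output position is [7 / 12 / 1]. Elementwise product with the kernel and sum: 7·2 + 12·1 + 1·-1.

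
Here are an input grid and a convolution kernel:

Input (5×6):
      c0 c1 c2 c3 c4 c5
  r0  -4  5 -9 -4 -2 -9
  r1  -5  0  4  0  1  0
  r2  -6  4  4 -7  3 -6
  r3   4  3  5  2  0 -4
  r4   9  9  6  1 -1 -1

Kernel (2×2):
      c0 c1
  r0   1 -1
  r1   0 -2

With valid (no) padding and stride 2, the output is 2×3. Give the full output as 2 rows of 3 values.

-9 -5 7
-16 7 17

Output[0,0]: The receptive field on the input at this output position is [-4 5 / -5 0]. Elementwise product with the kernel and sum: -4·1 + 5·-1 + 0·-2.
Output[0,1]: The receptive field on the input at this output position is [-9 -4 / 4 0]. Elementwise product with the kernel and sum: -9·1 + -4·-1 + 0·-2.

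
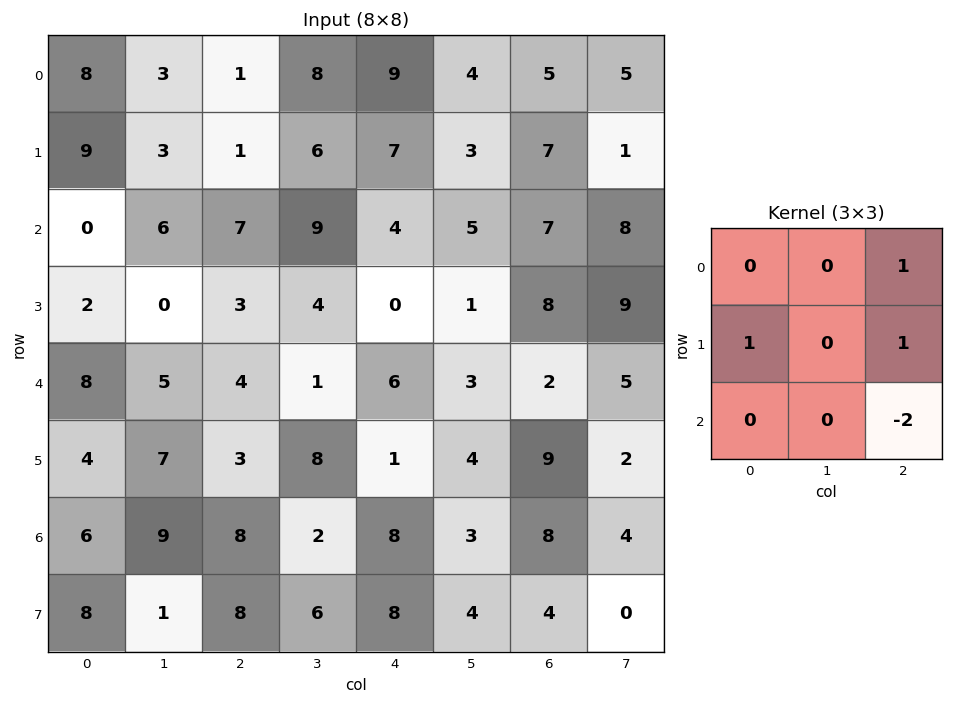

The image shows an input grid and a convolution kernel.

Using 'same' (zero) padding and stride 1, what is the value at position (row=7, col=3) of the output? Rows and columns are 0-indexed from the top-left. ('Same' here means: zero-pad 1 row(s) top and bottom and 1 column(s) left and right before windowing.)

24

The receptive field on the zero-padded input at this output position is [8 2 8 / 8 6 8 / 0 0 0]. Elementwise product with the kernel and sum: 8·1 + 8·1 + 8·1 + 0·-2.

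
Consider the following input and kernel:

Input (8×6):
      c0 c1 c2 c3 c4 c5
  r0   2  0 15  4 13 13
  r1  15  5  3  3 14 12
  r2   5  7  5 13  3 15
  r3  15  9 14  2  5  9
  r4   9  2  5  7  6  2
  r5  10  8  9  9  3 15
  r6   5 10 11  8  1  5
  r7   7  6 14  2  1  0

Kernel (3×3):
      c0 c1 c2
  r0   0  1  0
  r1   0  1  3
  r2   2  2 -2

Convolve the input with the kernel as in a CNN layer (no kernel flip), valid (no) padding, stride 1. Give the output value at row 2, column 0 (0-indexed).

The receptive field on the input at this output position is [5 7 5 / 15 9 14 / 9 2 5]. Elementwise product with the kernel and sum: 7·1 + 9·1 + 14·3 + 9·2 + 2·2 + 5·-2.

70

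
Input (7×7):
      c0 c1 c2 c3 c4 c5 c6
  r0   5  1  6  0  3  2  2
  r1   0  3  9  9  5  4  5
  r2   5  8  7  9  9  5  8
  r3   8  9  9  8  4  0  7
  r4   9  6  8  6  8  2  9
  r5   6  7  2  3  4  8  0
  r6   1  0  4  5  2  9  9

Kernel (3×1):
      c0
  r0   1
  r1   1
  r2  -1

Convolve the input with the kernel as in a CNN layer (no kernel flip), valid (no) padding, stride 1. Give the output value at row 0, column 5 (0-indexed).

1

The receptive field on the input at this output position is [2 / 4 / 5]. Elementwise product with the kernel and sum: 2·1 + 4·1 + 5·-1.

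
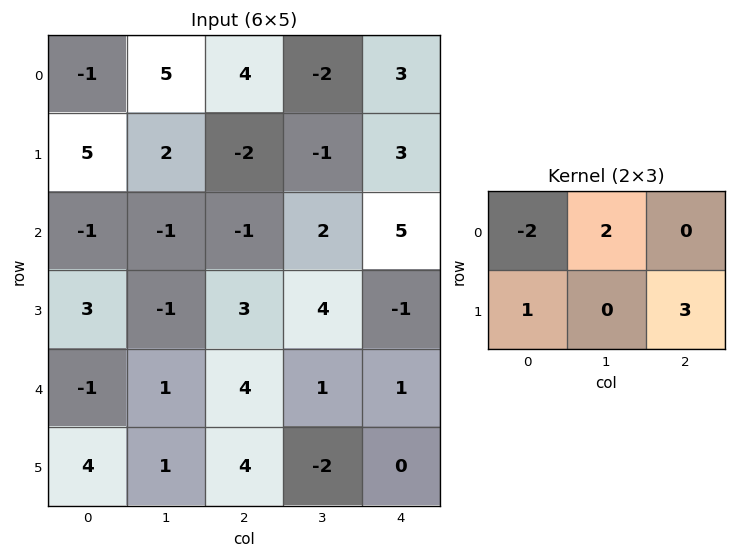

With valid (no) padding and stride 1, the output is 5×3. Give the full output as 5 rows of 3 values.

11 -3 -5
-10 -3 16
12 11 6
3 12 9
20 1 -2

Output[0,0]: The receptive field on the input at this output position is [-1 5 4 / 5 2 -2]. Elementwise product with the kernel and sum: -1·-2 + 5·2 + 5·1 + -2·3.
Output[0,1]: The receptive field on the input at this output position is [5 4 -2 / 2 -2 -1]. Elementwise product with the kernel and sum: 5·-2 + 4·2 + 2·1 + -1·3.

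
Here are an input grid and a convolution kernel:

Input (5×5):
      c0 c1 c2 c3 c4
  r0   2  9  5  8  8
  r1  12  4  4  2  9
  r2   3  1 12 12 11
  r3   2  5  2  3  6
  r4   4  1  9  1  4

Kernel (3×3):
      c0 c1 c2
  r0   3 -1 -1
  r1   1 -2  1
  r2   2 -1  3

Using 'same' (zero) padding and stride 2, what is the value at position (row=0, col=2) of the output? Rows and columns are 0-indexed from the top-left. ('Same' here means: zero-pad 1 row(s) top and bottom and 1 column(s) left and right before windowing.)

-13

The receptive field on the zero-padded input at this output position is [0 0 0 / 8 8 0 / 2 9 0]. Elementwise product with the kernel and sum: 0·3 + 0·-1 + 0·-1 + 8·1 + 8·-2 + 0·1 + 2·2 + 9·-1 + 0·3.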